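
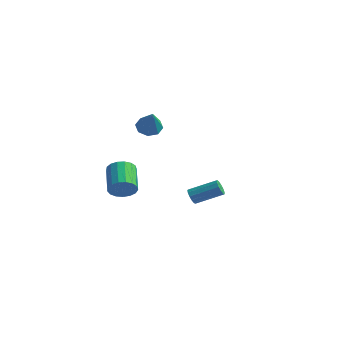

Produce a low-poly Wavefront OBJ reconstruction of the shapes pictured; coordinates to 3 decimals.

v -4.287 1.242 1.625
v -3.901 0.649 1.068
v -3.233 0.378 3.275
v -3.532 1.227 1.135
v -3.605 1.814 1.489
v -4.078 2.065 1.922
v -4.673 1.835 2.182
v -5.042 1.257 2.115
v -4.969 0.67 1.761
v -4.496 0.419 1.328
v 3.311 -3.711 -0.533
v 3.718 -3.981 -0.846
v 5.056 -2.9 -0.039
v 4.649 -2.629 0.273
v 3.619 -3.726 -1.024
v 4.957 -2.645 -0.218
v 3.422 -3.466 -1.047
v 4.761 -2.385 -0.241
v 3.191 -3.283 -0.906
v 4.529 -2.202 -0.1
v 2.997 -3.237 -0.647
v 4.335 -2.155 0.159
v 2.903 -3.34 -0.352
v 4.241 -2.259 0.454
v 2.938 -3.562 -0.114
v 4.277 -2.48 0.692
v 3.092 -3.83 -0.009
v 4.43 -2.749 0.797
v 3.315 -4.061 -0.071
v 4.654 -2.98 0.735
v 3.537 -4.18 -0.279
v 4.876 -3.099 0.527
v 3.687 -4.151 -0.568
v 5.026 -3.069 0.238
v -3.253 -2.512 -2.402
v -2.824 -1.771 -2.858
v -4.119 -0.428 -1.895
v -4.547 -1.168 -1.438
v -3.166 -1.895 -3.146
v -4.461 -0.552 -2.182
v -3.529 -2.161 -3.263
v -4.824 -0.817 -2.299
v -3.828 -2.507 -3.182
v -5.123 -1.163 -2.219
v -3.995 -2.854 -2.923
v -5.29 -1.51 -1.96
v -3.993 -3.122 -2.545
v -5.287 -1.779 -1.581
v -3.82 -3.251 -2.133
v -5.115 -1.908 -1.17
v -3.518 -3.211 -1.784
v -4.813 -1.867 -0.82
v -3.155 -3.01 -1.575
v -4.449 -1.666 -0.612
v -2.814 -2.695 -1.556
v -4.109 -1.352 -0.593
v -2.574 -2.338 -1.731
v -3.869 -0.995 -0.768
v -2.489 -2.021 -2.059
v -3.784 -0.678 -1.096
v -2.579 -1.817 -2.466
v -3.874 -0.473 -1.503
f 2 1 4
f 2 4 3
f 4 1 5
f 4 5 3
f 5 1 6
f 5 6 3
f 6 1 7
f 6 7 3
f 7 1 8
f 7 8 3
f 8 1 9
f 8 9 3
f 9 1 10
f 9 10 3
f 10 1 2
f 10 2 3
f 12 11 15
f 12 15 13
f 13 15 16
f 13 16 14
f 15 11 17
f 15 17 16
f 16 17 18
f 16 18 14
f 17 11 19
f 17 19 18
f 18 19 20
f 18 20 14
f 19 11 21
f 19 21 20
f 20 21 22
f 20 22 14
f 21 11 23
f 21 23 22
f 22 23 24
f 22 24 14
f 23 11 25
f 23 25 24
f 24 25 26
f 24 26 14
f 25 11 27
f 25 27 26
f 26 27 28
f 26 28 14
f 27 11 29
f 27 29 28
f 28 29 30
f 28 30 14
f 29 11 31
f 29 31 30
f 30 31 32
f 30 32 14
f 31 11 33
f 31 33 32
f 32 33 34
f 32 34 14
f 33 11 12
f 33 12 34
f 34 12 13
f 34 13 14
f 36 35 39
f 36 39 37
f 37 39 40
f 37 40 38
f 39 35 41
f 39 41 40
f 40 41 42
f 40 42 38
f 41 35 43
f 41 43 42
f 42 43 44
f 42 44 38
f 43 35 45
f 43 45 44
f 44 45 46
f 44 46 38
f 45 35 47
f 45 47 46
f 46 47 48
f 46 48 38
f 47 35 49
f 47 49 48
f 48 49 50
f 48 50 38
f 49 35 51
f 49 51 50
f 50 51 52
f 50 52 38
f 51 35 53
f 51 53 52
f 52 53 54
f 52 54 38
f 53 35 55
f 53 55 54
f 54 55 56
f 54 56 38
f 55 35 57
f 55 57 56
f 56 57 58
f 56 58 38
f 57 35 59
f 57 59 58
f 58 59 60
f 58 60 38
f 59 35 61
f 59 61 60
f 60 61 62
f 60 62 38
f 61 35 36
f 61 36 62
f 62 36 37
f 62 37 38



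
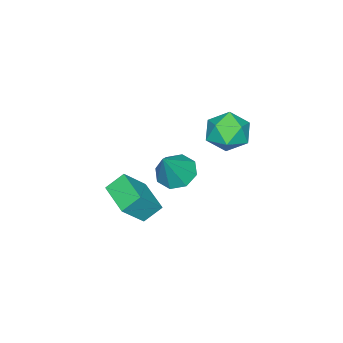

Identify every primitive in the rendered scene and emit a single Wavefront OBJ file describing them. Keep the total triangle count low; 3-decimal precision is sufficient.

v -0.848 -4.057 -2.186
v 0.209 -4.442 -0.951
v -1.498 -3.538 -1.467
v -0.442 -3.923 -0.232
v 0.022 -2.577 -2.468
v 1.078 -2.962 -1.233
v -0.629 -2.058 -1.749
v 0.428 -2.443 -0.514
v -2.535 1.02 3.892
v -1.569 1.227 4.311
v -1.851 -0.267 2.949
v -0.885 -0.06 3.368
v -1.659 -0.475 3.984
v -2.082 0.32 4.566
v -1.338 0.64 2.694
v -1.761 1.435 3.276
v -0.83 0.992 3.57
v -1.028 0.303 4.367
v -2.392 0.657 2.893
v -2.59 -0.032 3.69
v -1.983 -2.273 -0.365
v -1.306 -2.799 -0.818
v -0.897 -2.227 1.205
v -1.206 -2.069 -0.909
v -1.562 -1.459 -0.681
v -2.164 -1.325 -0.268
v -2.661 -1.748 0.088
v -2.76 -2.478 0.179
v -2.404 -3.088 -0.049
v -1.802 -3.221 -0.462
f 2 4 1
f 5 2 1
f 1 4 3
f 3 5 1
f 2 8 4
f 6 2 5
f 6 8 2
f 4 8 3
f 7 5 3
f 3 8 7
f 7 6 5
f 8 6 7
f 9 20 14
f 9 14 10
f 9 10 16
f 9 16 19
f 9 19 20
f 10 14 18
f 14 20 13
f 20 19 11
f 19 16 15
f 16 10 17
f 12 18 13
f 12 13 11
f 12 11 15
f 12 15 17
f 12 17 18
f 13 18 14
f 11 13 20
f 15 11 19
f 17 15 16
f 18 17 10
f 22 21 24
f 22 24 23
f 24 21 25
f 24 25 23
f 25 21 26
f 25 26 23
f 26 21 27
f 26 27 23
f 27 21 28
f 27 28 23
f 28 21 29
f 28 29 23
f 29 21 30
f 29 30 23
f 30 21 22
f 30 22 23



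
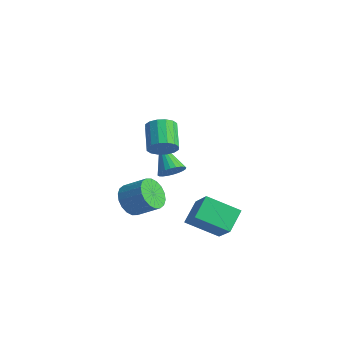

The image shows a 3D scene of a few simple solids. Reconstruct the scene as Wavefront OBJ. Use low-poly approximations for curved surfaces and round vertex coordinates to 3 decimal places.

v 1.17 -0.831 2.76
v 1.54 -0.199 2.6
v 0.541 0.584 3.38
v 0.17 -0.049 3.54
v 1.283 -0.24 2.312
v 0.283 0.542 3.092
v 0.995 -0.44 2.144
v -0.004 0.343 2.925
v 0.754 -0.745 2.141
v -0.245 0.038 2.922
v 0.625 -1.072 2.304
v -0.374 -0.29 3.085
v 0.641 -1.336 2.589
v -0.358 -0.553 3.369
v 0.799 -1.464 2.92
v -0.2 -0.681 3.7
v 1.057 -1.422 3.208
v 0.057 -0.64 3.988
v 1.344 -1.223 3.375
v 0.345 -0.44 4.156
v 1.585 -0.918 3.378
v 0.586 -0.135 4.159
v 1.714 -0.59 3.215
v 0.715 0.192 3.996
v 1.698 -0.327 2.931
v 0.699 0.456 3.711
v -0.729 -1.181 -1.527
v -0.12 -1.6 -2.058
v 0.897 -1.078 -1.304
v 0.289 -0.659 -0.773
v -0.168 -1.242 -2.241
v 0.849 -0.72 -1.487
v -0.327 -0.872 -2.283
v 0.69 -0.35 -1.529
v -0.566 -0.563 -2.175
v 0.452 -0.041 -1.421
v -0.837 -0.377 -1.939
v 0.181 0.146 -1.185
v -1.086 -0.35 -1.621
v -0.069 0.173 -0.867
v -1.265 -0.487 -1.284
v -0.247 0.035 -0.53
v -1.337 -0.762 -0.996
v -0.32 -0.24 -0.242
v -1.289 -1.12 -0.813
v -0.272 -0.598 -0.059
v -1.13 -1.49 -0.771
v -0.113 -0.968 -0.017
v -0.892 -1.799 -0.879
v 0.126 -1.277 -0.125
v -0.621 -1.986 -1.115
v 0.397 -1.463 -0.361
v -0.371 -2.013 -1.433
v 0.646 -1.49 -0.679
v -0.193 -1.875 -1.77
v 0.825 -1.353 -1.016
v -1.985 2.546 -1.783
v -1.546 2.419 -1.213
v -3.435 3.034 -0.557
v -1.495 2.695 -1.262
v -1.519 2.948 -1.391
v -1.613 3.14 -1.579
v -1.764 3.242 -1.798
v -1.949 3.237 -2.015
v -2.139 3.127 -2.196
v -2.306 2.929 -2.315
v -2.424 2.673 -2.352
v -2.475 2.397 -2.303
v -2.451 2.144 -2.174
v -2.357 1.952 -1.986
v -2.206 1.85 -1.767
v -2.021 1.855 -1.55
v -1.831 1.965 -1.369
v -1.664 2.163 -1.251
v 1.888 -0.162 -2.184
v 1.531 0.873 -1.411
v 3.119 0.887 -3.019
v 2.762 1.921 -2.246
v 3.118 -0.641 -0.974
v 2.761 0.393 -0.201
v 4.349 0.407 -1.809
v 3.992 1.442 -1.036
f 2 1 5
f 2 5 3
f 3 5 6
f 3 6 4
f 5 1 7
f 5 7 6
f 6 7 8
f 6 8 4
f 7 1 9
f 7 9 8
f 8 9 10
f 8 10 4
f 9 1 11
f 9 11 10
f 10 11 12
f 10 12 4
f 11 1 13
f 11 13 12
f 12 13 14
f 12 14 4
f 13 1 15
f 13 15 14
f 14 15 16
f 14 16 4
f 15 1 17
f 15 17 16
f 16 17 18
f 16 18 4
f 17 1 19
f 17 19 18
f 18 19 20
f 18 20 4
f 19 1 21
f 19 21 20
f 20 21 22
f 20 22 4
f 21 1 23
f 21 23 22
f 22 23 24
f 22 24 4
f 23 1 25
f 23 25 24
f 24 25 26
f 24 26 4
f 25 1 2
f 25 2 26
f 26 2 3
f 26 3 4
f 28 27 31
f 28 31 29
f 29 31 32
f 29 32 30
f 31 27 33
f 31 33 32
f 32 33 34
f 32 34 30
f 33 27 35
f 33 35 34
f 34 35 36
f 34 36 30
f 35 27 37
f 35 37 36
f 36 37 38
f 36 38 30
f 37 27 39
f 37 39 38
f 38 39 40
f 38 40 30
f 39 27 41
f 39 41 40
f 40 41 42
f 40 42 30
f 41 27 43
f 41 43 42
f 42 43 44
f 42 44 30
f 43 27 45
f 43 45 44
f 44 45 46
f 44 46 30
f 45 27 47
f 45 47 46
f 46 47 48
f 46 48 30
f 47 27 49
f 47 49 48
f 48 49 50
f 48 50 30
f 49 27 51
f 49 51 50
f 50 51 52
f 50 52 30
f 51 27 53
f 51 53 52
f 52 53 54
f 52 54 30
f 53 27 55
f 53 55 54
f 54 55 56
f 54 56 30
f 55 27 28
f 55 28 56
f 56 28 29
f 56 29 30
f 58 57 60
f 58 60 59
f 60 57 61
f 60 61 59
f 61 57 62
f 61 62 59
f 62 57 63
f 62 63 59
f 63 57 64
f 63 64 59
f 64 57 65
f 64 65 59
f 65 57 66
f 65 66 59
f 66 57 67
f 66 67 59
f 67 57 68
f 67 68 59
f 68 57 69
f 68 69 59
f 69 57 70
f 69 70 59
f 70 57 71
f 70 71 59
f 71 57 72
f 71 72 59
f 72 57 73
f 72 73 59
f 73 57 74
f 73 74 59
f 74 57 58
f 74 58 59
f 76 78 75
f 79 76 75
f 75 78 77
f 77 79 75
f 76 82 78
f 80 76 79
f 80 82 76
f 78 82 77
f 81 79 77
f 77 82 81
f 81 80 79
f 82 80 81



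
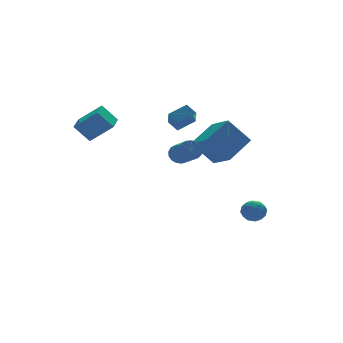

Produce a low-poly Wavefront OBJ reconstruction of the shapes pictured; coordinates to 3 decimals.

v 1.471 0.439 1.292
v 3.179 0.974 2.331
v 1.41 2.042 0.567
v 3.119 2.576 1.606
v 2.581 -0.196 -0.206
v 4.29 0.338 0.833
v 2.521 1.406 -0.931
v 4.229 1.941 0.108
v -1.672 -2.074 1.536
v -1.198 -1.896 1.958
v -1.333 -3.269 2.687
v -1.808 -3.446 2.264
v -1.463 -1.796 2.097
v -1.599 -3.169 2.826
v -1.777 -1.76 2.107
v -1.912 -3.133 2.836
v -2.067 -1.796 1.986
v -2.202 -3.168 2.715
v -2.266 -1.895 1.762
v -2.401 -3.268 2.491
v -2.329 -2.035 1.486
v -2.465 -3.408 2.215
v -2.242 -2.184 1.222
v -2.377 -3.557 1.95
v -2.025 -2.308 1.029
v -2.16 -3.681 1.758
v -1.726 -2.378 0.952
v -1.861 -3.751 1.681
v -1.415 -2.378 1.01
v -1.551 -3.751 1.738
v -1.164 -2.309 1.187
v -1.299 -3.681 1.916
v -1.028 -2.185 1.445
v -1.164 -3.558 2.173
v -1.041 -2.036 1.723
v -1.176 -3.409 2.452
v 1.266 3.204 1.883
v 1.052 3.899 2.361
v 1.66 3.937 0.992
v 1.446 4.633 1.469
v 2.454 3.207 2.411
v 2.24 3.903 2.888
v 2.848 3.941 1.519
v 2.634 4.636 1.997
v 3.305 -0.804 -3.715
v 3.895 -1.167 -4.069
v 2.745 -1.913 -3.511
v 3.335 -2.276 -3.865
v 3.447 -1.933 -3.176
v 3.793 -1.248 -3.302
v 2.847 -1.832 -4.278
v 3.193 -1.147 -4.404
v 3.612 -1.803 -4.417
v 3.983 -1.865 -3.736
v 2.657 -1.215 -3.844
v 3.028 -1.277 -3.163
v 3.649 -0.888 -3.91
v 2.991 -2.192 -3.67
v 3.057 -1.99 -3.265
v 3.403 -2.204 -3.473
v 3.59 -0.936 -3.459
v 3.936 -1.149 -3.667
v 3.673 -1.599 -3.142
v 2.704 -1.931 -3.913
v 3.05 -2.144 -4.121
v 3.237 -0.876 -4.107
v 3.583 -1.09 -4.315
v 2.967 -1.481 -4.438
v 3.829 -1.475 -4.323
v 3.5 -2.127 -4.203
v 3.213 -1.866 -4.446
v 3.417 -1.463 -4.52
v 4.047 -1.512 -3.923
v 3.718 -2.164 -3.803
v 3.784 -1.962 -3.397
v 3.988 -1.559 -3.472
v 3.881 -1.885 -4.127
v 2.922 -0.916 -3.777
v 2.593 -1.568 -3.657
v 2.652 -1.521 -4.108
v 2.856 -1.118 -4.183
v 3.14 -0.953 -3.377
v 2.811 -1.605 -3.257
v 3.223 -1.617 -3.06
v 3.427 -1.214 -3.134
v 2.759 -1.195 -3.453
v -4.864 3.976 2.311
v -3.823 3.148 3.433
v -3.942 5.208 2.366
v -2.901 4.38 3.487
v -4.139 3.48 1.273
v -3.098 2.652 2.394
v -3.217 4.712 1.327
v -2.176 3.884 2.449
f 2 4 1
f 5 2 1
f 1 4 3
f 3 5 1
f 2 8 4
f 6 2 5
f 6 8 2
f 4 8 3
f 7 5 3
f 3 8 7
f 7 6 5
f 8 6 7
f 10 9 13
f 10 13 11
f 11 13 14
f 11 14 12
f 13 9 15
f 13 15 14
f 14 15 16
f 14 16 12
f 15 9 17
f 15 17 16
f 16 17 18
f 16 18 12
f 17 9 19
f 17 19 18
f 18 19 20
f 18 20 12
f 19 9 21
f 19 21 20
f 20 21 22
f 20 22 12
f 21 9 23
f 21 23 22
f 22 23 24
f 22 24 12
f 23 9 25
f 23 25 24
f 24 25 26
f 24 26 12
f 25 9 27
f 25 27 26
f 26 27 28
f 26 28 12
f 27 9 29
f 27 29 28
f 28 29 30
f 28 30 12
f 29 9 31
f 29 31 30
f 30 31 32
f 30 32 12
f 31 9 33
f 31 33 32
f 32 33 34
f 32 34 12
f 33 9 35
f 33 35 34
f 34 35 36
f 34 36 12
f 35 9 10
f 35 10 36
f 36 10 11
f 36 11 12
f 38 40 37
f 41 38 37
f 37 40 39
f 39 41 37
f 38 44 40
f 42 38 41
f 42 44 38
f 40 44 39
f 43 41 39
f 39 44 43
f 43 42 41
f 44 42 43
f 45 82 61
f 82 56 85
f 61 85 50
f 82 85 61
f 45 61 57
f 61 50 62
f 57 62 46
f 61 62 57
f 45 57 66
f 57 46 67
f 66 67 52
f 57 67 66
f 45 66 78
f 66 52 81
f 78 81 55
f 66 81 78
f 45 78 82
f 78 55 86
f 82 86 56
f 78 86 82
f 46 62 73
f 62 50 76
f 73 76 54
f 62 76 73
f 50 85 63
f 85 56 84
f 63 84 49
f 85 84 63
f 56 86 83
f 86 55 79
f 83 79 47
f 86 79 83
f 55 81 80
f 81 52 68
f 80 68 51
f 81 68 80
f 52 67 72
f 67 46 69
f 72 69 53
f 67 69 72
f 48 74 60
f 74 54 75
f 60 75 49
f 74 75 60
f 48 60 58
f 60 49 59
f 58 59 47
f 60 59 58
f 48 58 65
f 58 47 64
f 65 64 51
f 58 64 65
f 48 65 70
f 65 51 71
f 70 71 53
f 65 71 70
f 48 70 74
f 70 53 77
f 74 77 54
f 70 77 74
f 49 75 63
f 75 54 76
f 63 76 50
f 75 76 63
f 47 59 83
f 59 49 84
f 83 84 56
f 59 84 83
f 51 64 80
f 64 47 79
f 80 79 55
f 64 79 80
f 53 71 72
f 71 51 68
f 72 68 52
f 71 68 72
f 54 77 73
f 77 53 69
f 73 69 46
f 77 69 73
f 88 90 87
f 91 88 87
f 87 90 89
f 89 91 87
f 88 94 90
f 92 88 91
f 92 94 88
f 90 94 89
f 93 91 89
f 89 94 93
f 93 92 91
f 94 92 93



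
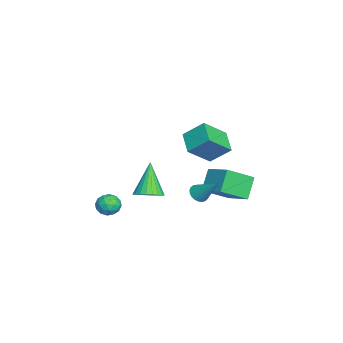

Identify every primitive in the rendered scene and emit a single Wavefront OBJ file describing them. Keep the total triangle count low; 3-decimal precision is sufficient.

v -4.95 3.069 -2.243
v -4.195 1.699 -1.312
v -3.816 4.121 -1.613
v -3.062 2.752 -0.682
v -4.058 2.788 -3.378
v -3.304 1.419 -2.447
v -2.925 3.841 -2.748
v -2.17 2.471 -1.817
v 2.785 1.728 0.942
v 3.163 1.888 0.576
v 3.455 2.692 2.058
v 3.009 2.034 0.543
v 2.821 2.133 0.571
v 2.627 2.17 0.655
v 2.457 2.14 0.783
v 2.337 2.048 0.935
v 2.285 1.906 1.088
v 2.31 1.738 1.219
v 2.406 1.568 1.307
v 2.56 1.423 1.34
v 2.749 1.324 1.313
v 2.943 1.286 1.229
v 3.112 1.316 1.101
v 3.232 1.409 0.949
v 3.284 1.55 0.796
v 3.26 1.718 0.665
v -0.005 1.806 2.835
v 0.806 0.77 3.912
v 0.123 2.85 3.743
v 0.933 1.814 4.82
v 1.167 2.146 2.28
v 1.977 1.11 3.357
v 1.294 3.19 3.188
v 2.105 2.154 4.265
v 1.264 -2.263 -0.688
v 1.867 -2.407 -1
v 0.913 -3.313 -0.88
v 1.516 -3.457 -1.192
v 1.498 -3.346 -0.507
v 1.714 -2.698 -0.388
v 1.066 -3.022 -1.492
v 1.282 -2.374 -1.373
v 1.744 -2.877 -1.497
v 2.011 -3.077 -0.888
v 0.769 -2.643 -0.992
v 1.036 -2.843 -0.383
v 1.596 -2.243 -0.827
v 1.184 -3.477 -1.053
v 1.173 -3.412 -0.65
v 1.528 -3.497 -0.833
v 1.506 -2.414 -0.468
v 1.861 -2.498 -0.651
v 1.644 -3.05 -0.361
v 0.919 -3.222 -1.229
v 1.274 -3.306 -1.412
v 1.252 -2.223 -1.047
v 1.607 -2.308 -1.23
v 1.136 -2.67 -1.519
v 1.878 -2.604 -1.303
v 1.673 -3.221 -1.415
v 1.408 -2.965 -1.591
v 1.535 -2.584 -1.522
v 2.035 -2.721 -0.945
v 1.829 -3.338 -1.057
v 1.818 -3.273 -0.655
v 1.946 -2.892 -0.585
v 1.963 -2.997 -1.237
v 0.951 -2.382 -0.823
v 0.745 -2.999 -0.935
v 0.834 -2.828 -1.295
v 0.962 -2.447 -1.225
v 1.107 -2.499 -0.465
v 0.902 -3.116 -0.577
v 1.245 -3.136 -0.358
v 1.372 -2.755 -0.289
v 0.817 -2.723 -0.643
v -2.72 -1.294 -2.566
v -2.047 -1.026 -2.14
v -3.86 -1.306 -0.754
v -2.186 -0.742 -2.226
v -2.406 -0.541 -2.363
v -2.674 -0.456 -2.531
v -2.949 -0.498 -2.704
v -3.189 -0.661 -2.857
v -3.358 -0.92 -2.965
v -3.429 -1.237 -3.012
v -3.393 -1.562 -2.991
v -3.254 -1.846 -2.905
v -3.034 -2.046 -2.768
v -2.766 -2.132 -2.6
v -2.491 -2.09 -2.427
v -2.251 -1.927 -2.274
v -2.082 -1.667 -2.167
v -2.011 -1.351 -2.119
f 2 4 1
f 5 2 1
f 1 4 3
f 3 5 1
f 2 8 4
f 6 2 5
f 6 8 2
f 4 8 3
f 7 5 3
f 3 8 7
f 7 6 5
f 8 6 7
f 10 9 12
f 10 12 11
f 12 9 13
f 12 13 11
f 13 9 14
f 13 14 11
f 14 9 15
f 14 15 11
f 15 9 16
f 15 16 11
f 16 9 17
f 16 17 11
f 17 9 18
f 17 18 11
f 18 9 19
f 18 19 11
f 19 9 20
f 19 20 11
f 20 9 21
f 20 21 11
f 21 9 22
f 21 22 11
f 22 9 23
f 22 23 11
f 23 9 24
f 23 24 11
f 24 9 25
f 24 25 11
f 25 9 26
f 25 26 11
f 26 9 10
f 26 10 11
f 28 30 27
f 31 28 27
f 27 30 29
f 29 31 27
f 28 34 30
f 32 28 31
f 32 34 28
f 30 34 29
f 33 31 29
f 29 34 33
f 33 32 31
f 34 32 33
f 35 72 51
f 72 46 75
f 51 75 40
f 72 75 51
f 35 51 47
f 51 40 52
f 47 52 36
f 51 52 47
f 35 47 56
f 47 36 57
f 56 57 42
f 47 57 56
f 35 56 68
f 56 42 71
f 68 71 45
f 56 71 68
f 35 68 72
f 68 45 76
f 72 76 46
f 68 76 72
f 36 52 63
f 52 40 66
f 63 66 44
f 52 66 63
f 40 75 53
f 75 46 74
f 53 74 39
f 75 74 53
f 46 76 73
f 76 45 69
f 73 69 37
f 76 69 73
f 45 71 70
f 71 42 58
f 70 58 41
f 71 58 70
f 42 57 62
f 57 36 59
f 62 59 43
f 57 59 62
f 38 64 50
f 64 44 65
f 50 65 39
f 64 65 50
f 38 50 48
f 50 39 49
f 48 49 37
f 50 49 48
f 38 48 55
f 48 37 54
f 55 54 41
f 48 54 55
f 38 55 60
f 55 41 61
f 60 61 43
f 55 61 60
f 38 60 64
f 60 43 67
f 64 67 44
f 60 67 64
f 39 65 53
f 65 44 66
f 53 66 40
f 65 66 53
f 37 49 73
f 49 39 74
f 73 74 46
f 49 74 73
f 41 54 70
f 54 37 69
f 70 69 45
f 54 69 70
f 43 61 62
f 61 41 58
f 62 58 42
f 61 58 62
f 44 67 63
f 67 43 59
f 63 59 36
f 67 59 63
f 78 77 80
f 78 80 79
f 80 77 81
f 80 81 79
f 81 77 82
f 81 82 79
f 82 77 83
f 82 83 79
f 83 77 84
f 83 84 79
f 84 77 85
f 84 85 79
f 85 77 86
f 85 86 79
f 86 77 87
f 86 87 79
f 87 77 88
f 87 88 79
f 88 77 89
f 88 89 79
f 89 77 90
f 89 90 79
f 90 77 91
f 90 91 79
f 91 77 92
f 91 92 79
f 92 77 93
f 92 93 79
f 93 77 94
f 93 94 79
f 94 77 78
f 94 78 79



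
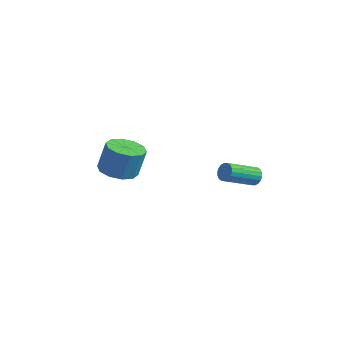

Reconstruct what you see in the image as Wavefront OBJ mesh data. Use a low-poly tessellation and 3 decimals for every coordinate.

v 3.932 4.578 -2.437
v 4.198 4.331 -2.809
v 3.794 2.794 -2.076
v 3.528 3.042 -1.703
v 4.358 4.366 -2.646
v 3.954 2.83 -1.913
v 4.434 4.444 -2.442
v 4.03 2.907 -1.708
v 4.411 4.548 -2.236
v 4.007 3.011 -1.503
v 4.293 4.658 -2.071
v 3.889 3.121 -1.337
v 4.103 4.753 -1.978
v 3.699 3.216 -1.244
v 3.879 4.812 -1.975
v 3.476 3.276 -1.242
v 3.666 4.826 -2.064
v 3.262 3.289 -1.331
v 3.506 4.79 -2.227
v 3.102 3.254 -1.494
v 3.43 4.713 -2.432
v 3.026 3.176 -1.698
v 3.453 4.609 -2.637
v 3.049 3.072 -1.904
v 3.571 4.499 -2.803
v 3.167 2.962 -2.069
v 3.761 4.404 -2.896
v 3.357 2.867 -2.162
v 3.984 4.344 -2.898
v 3.581 2.808 -2.165
v -2.285 1.855 -3.523
v -1.569 2.49 -3.776
v -1.299 2.801 -2.229
v -2.015 2.165 -1.977
v -2.096 2.801 -3.746
v -1.826 3.111 -2.2
v -2.694 2.75 -3.631
v -2.424 3.06 -2.085
v -3.137 2.357 -3.475
v -2.867 2.667 -1.929
v -3.254 1.772 -3.337
v -2.984 2.083 -1.791
v -3.001 1.219 -3.271
v -2.731 1.53 -1.724
v -2.474 0.909 -3.3
v -2.204 1.219 -1.754
v -1.876 0.96 -3.415
v -1.606 1.27 -1.869
v -1.433 1.353 -3.571
v -1.163 1.663 -2.025
v -1.316 1.937 -3.709
v -1.046 2.248 -2.163
f 2 1 5
f 2 5 3
f 3 5 6
f 3 6 4
f 5 1 7
f 5 7 6
f 6 7 8
f 6 8 4
f 7 1 9
f 7 9 8
f 8 9 10
f 8 10 4
f 9 1 11
f 9 11 10
f 10 11 12
f 10 12 4
f 11 1 13
f 11 13 12
f 12 13 14
f 12 14 4
f 13 1 15
f 13 15 14
f 14 15 16
f 14 16 4
f 15 1 17
f 15 17 16
f 16 17 18
f 16 18 4
f 17 1 19
f 17 19 18
f 18 19 20
f 18 20 4
f 19 1 21
f 19 21 20
f 20 21 22
f 20 22 4
f 21 1 23
f 21 23 22
f 22 23 24
f 22 24 4
f 23 1 25
f 23 25 24
f 24 25 26
f 24 26 4
f 25 1 27
f 25 27 26
f 26 27 28
f 26 28 4
f 27 1 29
f 27 29 28
f 28 29 30
f 28 30 4
f 29 1 2
f 29 2 30
f 30 2 3
f 30 3 4
f 32 31 35
f 32 35 33
f 33 35 36
f 33 36 34
f 35 31 37
f 35 37 36
f 36 37 38
f 36 38 34
f 37 31 39
f 37 39 38
f 38 39 40
f 38 40 34
f 39 31 41
f 39 41 40
f 40 41 42
f 40 42 34
f 41 31 43
f 41 43 42
f 42 43 44
f 42 44 34
f 43 31 45
f 43 45 44
f 44 45 46
f 44 46 34
f 45 31 47
f 45 47 46
f 46 47 48
f 46 48 34
f 47 31 49
f 47 49 48
f 48 49 50
f 48 50 34
f 49 31 51
f 49 51 50
f 50 51 52
f 50 52 34
f 51 31 32
f 51 32 52
f 52 32 33
f 52 33 34



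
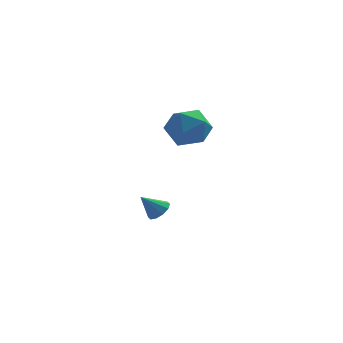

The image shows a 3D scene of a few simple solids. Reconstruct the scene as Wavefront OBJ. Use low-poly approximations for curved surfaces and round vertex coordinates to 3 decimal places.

v -1.197 2.358 2.349
v -0.31 1.506 2.371
v -2.57 0.934 2.569
v -1.683 0.082 2.591
v -1.801 0.872 3.527
v -0.952 1.752 3.391
v -1.928 0.688 1.549
v -1.079 1.568 1.413
v -0.761 0.474 1.877
v -0.683 0.588 3.099
v -2.197 1.852 1.841
v -2.119 1.966 3.063
v -2.814 3.23 -3.834
v -2.42 3.613 -3.417
v -3.686 3.05 -2.846
v -2.696 3.873 -3.613
v -3.017 3.886 -3.894
v -3.26 3.649 -4.152
v -3.333 3.252 -4.288
v -3.207 2.846 -4.251
v -2.932 2.586 -4.054
v -2.611 2.573 -3.774
v -2.368 2.81 -3.516
v -2.295 3.208 -3.38
f 1 12 6
f 1 6 2
f 1 2 8
f 1 8 11
f 1 11 12
f 2 6 10
f 6 12 5
f 12 11 3
f 11 8 7
f 8 2 9
f 4 10 5
f 4 5 3
f 4 3 7
f 4 7 9
f 4 9 10
f 5 10 6
f 3 5 12
f 7 3 11
f 9 7 8
f 10 9 2
f 14 13 16
f 14 16 15
f 16 13 17
f 16 17 15
f 17 13 18
f 17 18 15
f 18 13 19
f 18 19 15
f 19 13 20
f 19 20 15
f 20 13 21
f 20 21 15
f 21 13 22
f 21 22 15
f 22 13 23
f 22 23 15
f 23 13 24
f 23 24 15
f 24 13 14
f 24 14 15



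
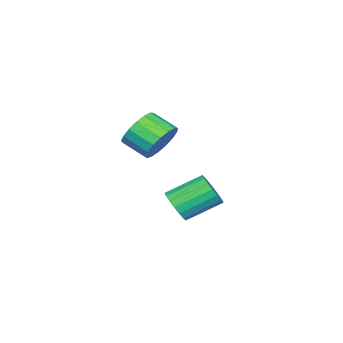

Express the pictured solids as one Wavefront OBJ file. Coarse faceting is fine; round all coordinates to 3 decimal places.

v -3.019 -3.289 -3.085
v -2.515 -2.632 -3.411
v -3.557 -1.373 -2.48
v -4.061 -2.031 -2.155
v -2.801 -2.667 -3.683
v -3.842 -1.408 -2.752
v -3.13 -2.825 -3.837
v -4.171 -1.567 -2.906
v -3.437 -3.075 -3.842
v -4.478 -1.817 -2.911
v -3.661 -3.368 -3.697
v -4.702 -2.11 -2.766
v -3.758 -3.645 -3.431
v -4.8 -2.387 -2.5
v -3.709 -3.852 -3.097
v -4.75 -2.593 -2.166
v -3.523 -3.947 -2.76
v -4.565 -2.688 -1.829
v -3.238 -3.912 -2.488
v -4.279 -2.653 -1.557
v -2.909 -3.753 -2.334
v -3.95 -2.495 -1.403
v -2.602 -3.503 -2.329
v -3.643 -2.245 -1.398
v -2.378 -3.21 -2.474
v -3.419 -1.952 -1.543
v -2.28 -2.933 -2.74
v -3.322 -1.675 -1.809
v -2.33 -2.727 -3.074
v -3.371 -1.468 -2.143
v -0.832 -2.711 1.703
v -0.551 -2.243 2.564
v -0.567 -3.4 3.199
v -0.848 -3.869 2.337
v -1.039 -2.229 2.577
v -1.055 -3.387 3.212
v -1.48 -2.326 2.39
v -1.496 -3.483 3.024
v -1.772 -2.511 2.045
v -1.788 -3.668 2.68
v -1.848 -2.742 1.622
v -1.864 -3.899 2.256
v -1.692 -2.966 1.217
v -1.708 -4.123 1.852
v -1.339 -3.131 0.924
v -1.355 -4.289 1.558
v -0.87 -3.201 0.809
v -0.886 -4.358 1.443
v -0.392 -3.158 0.899
v -0.408 -4.316 1.533
v -0.015 -3.013 1.173
v -0.031 -4.171 1.807
v 0.175 -2.799 1.568
v 0.159 -3.956 2.202
v 0.134 -2.565 1.994
v 0.118 -3.722 2.629
v -0.128 -2.364 2.354
v -0.144 -3.522 2.988
f 2 1 5
f 2 5 3
f 3 5 6
f 3 6 4
f 5 1 7
f 5 7 6
f 6 7 8
f 6 8 4
f 7 1 9
f 7 9 8
f 8 9 10
f 8 10 4
f 9 1 11
f 9 11 10
f 10 11 12
f 10 12 4
f 11 1 13
f 11 13 12
f 12 13 14
f 12 14 4
f 13 1 15
f 13 15 14
f 14 15 16
f 14 16 4
f 15 1 17
f 15 17 16
f 16 17 18
f 16 18 4
f 17 1 19
f 17 19 18
f 18 19 20
f 18 20 4
f 19 1 21
f 19 21 20
f 20 21 22
f 20 22 4
f 21 1 23
f 21 23 22
f 22 23 24
f 22 24 4
f 23 1 25
f 23 25 24
f 24 25 26
f 24 26 4
f 25 1 27
f 25 27 26
f 26 27 28
f 26 28 4
f 27 1 29
f 27 29 28
f 28 29 30
f 28 30 4
f 29 1 2
f 29 2 30
f 30 2 3
f 30 3 4
f 32 31 35
f 32 35 33
f 33 35 36
f 33 36 34
f 35 31 37
f 35 37 36
f 36 37 38
f 36 38 34
f 37 31 39
f 37 39 38
f 38 39 40
f 38 40 34
f 39 31 41
f 39 41 40
f 40 41 42
f 40 42 34
f 41 31 43
f 41 43 42
f 42 43 44
f 42 44 34
f 43 31 45
f 43 45 44
f 44 45 46
f 44 46 34
f 45 31 47
f 45 47 46
f 46 47 48
f 46 48 34
f 47 31 49
f 47 49 48
f 48 49 50
f 48 50 34
f 49 31 51
f 49 51 50
f 50 51 52
f 50 52 34
f 51 31 53
f 51 53 52
f 52 53 54
f 52 54 34
f 53 31 55
f 53 55 54
f 54 55 56
f 54 56 34
f 55 31 57
f 55 57 56
f 56 57 58
f 56 58 34
f 57 31 32
f 57 32 58
f 58 32 33
f 58 33 34



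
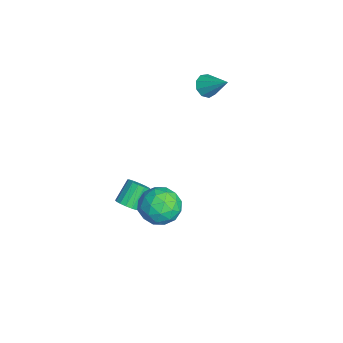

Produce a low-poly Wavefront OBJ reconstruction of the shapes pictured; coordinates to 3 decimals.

v -3.526 1.653 2.727
v -3.017 1.708 2.193
v -2.574 2.587 3.733
v -3.349 2.088 2.156
v -3.764 2.265 2.385
v -4.068 2.155 2.775
v -4.118 1.81 3.143
v -3.891 1.392 3.316
v -3.494 1.096 3.214
v -3.111 1.061 2.884
v -2.923 1.303 2.481
v 2.121 -0.997 -0.764
v 3.219 -0.619 -0.882
v 2.761 -2.681 -0.198
v 3.859 -2.303 -0.316
v 3.181 -1.872 0.531
v 2.786 -0.831 0.181
v 3.194 -2.469 -1.261
v 2.799 -1.428 -1.611
v 3.882 -1.529 -1.189
v 3.874 -1.16 -0.082
v 2.106 -2.14 -0.998
v 2.098 -1.771 0.109
v 2.614 -0.66 -0.873
v 3.366 -2.64 -0.207
v 2.967 -2.386 0.29
v 3.613 -2.165 0.221
v 2.359 -0.785 -0.248
v 3.005 -0.563 -0.317
v 2.982 -1.299 0.513
v 2.975 -2.737 -0.763
v 3.621 -2.515 -0.832
v 2.367 -1.135 -1.301
v 3.013 -0.914 -1.37
v 2.998 -2.001 -1.593
v 3.649 -0.973 -1.122
v 4.025 -1.963 -0.79
v 3.635 -2.06 -1.345
v 3.402 -1.449 -1.551
v 3.645 -0.756 -0.471
v 4.02 -1.746 -0.139
v 3.622 -1.493 0.359
v 3.39 -0.881 0.153
v 4.034 -1.291 -0.652
v 1.96 -1.554 -0.941
v 2.335 -2.544 -0.609
v 2.59 -2.419 -1.233
v 2.358 -1.807 -1.439
v 1.955 -1.337 -0.29
v 2.331 -2.327 0.042
v 2.578 -1.851 0.471
v 2.345 -1.24 0.265
v 1.946 -2.009 -0.428
v -0.903 -2.859 -4.228
v -0.41 -2.423 -4.198
v -1.123 -1.684 -3.203
v -1.617 -2.121 -3.232
v -0.62 -2.302 -4.438
v -1.333 -1.563 -3.443
v -0.906 -2.33 -4.622
v -1.62 -1.592 -3.627
v -1.192 -2.501 -4.701
v -1.905 -1.762 -3.705
v -1.4 -2.767 -4.652
v -2.113 -2.028 -3.657
v -1.476 -3.058 -4.49
v -2.189 -2.32 -3.495
v -1.397 -3.296 -4.257
v -2.11 -2.557 -3.262
v -1.187 -3.417 -4.017
v -1.9 -2.678 -3.022
v -0.9 -3.388 -3.833
v -1.614 -2.65 -2.838
v -0.615 -3.218 -3.755
v -1.328 -2.479 -2.759
v -0.407 -2.952 -3.803
v -1.12 -2.213 -2.808
v -0.331 -2.66 -3.965
v -1.044 -1.922 -2.97
f 2 1 4
f 2 4 3
f 4 1 5
f 4 5 3
f 5 1 6
f 5 6 3
f 6 1 7
f 6 7 3
f 7 1 8
f 7 8 3
f 8 1 9
f 8 9 3
f 9 1 10
f 9 10 3
f 10 1 11
f 10 11 3
f 11 1 2
f 11 2 3
f 12 49 28
f 49 23 52
f 28 52 17
f 49 52 28
f 12 28 24
f 28 17 29
f 24 29 13
f 28 29 24
f 12 24 33
f 24 13 34
f 33 34 19
f 24 34 33
f 12 33 45
f 33 19 48
f 45 48 22
f 33 48 45
f 12 45 49
f 45 22 53
f 49 53 23
f 45 53 49
f 13 29 40
f 29 17 43
f 40 43 21
f 29 43 40
f 17 52 30
f 52 23 51
f 30 51 16
f 52 51 30
f 23 53 50
f 53 22 46
f 50 46 14
f 53 46 50
f 22 48 47
f 48 19 35
f 47 35 18
f 48 35 47
f 19 34 39
f 34 13 36
f 39 36 20
f 34 36 39
f 15 41 27
f 41 21 42
f 27 42 16
f 41 42 27
f 15 27 25
f 27 16 26
f 25 26 14
f 27 26 25
f 15 25 32
f 25 14 31
f 32 31 18
f 25 31 32
f 15 32 37
f 32 18 38
f 37 38 20
f 32 38 37
f 15 37 41
f 37 20 44
f 41 44 21
f 37 44 41
f 16 42 30
f 42 21 43
f 30 43 17
f 42 43 30
f 14 26 50
f 26 16 51
f 50 51 23
f 26 51 50
f 18 31 47
f 31 14 46
f 47 46 22
f 31 46 47
f 20 38 39
f 38 18 35
f 39 35 19
f 38 35 39
f 21 44 40
f 44 20 36
f 40 36 13
f 44 36 40
f 55 54 58
f 55 58 56
f 56 58 59
f 56 59 57
f 58 54 60
f 58 60 59
f 59 60 61
f 59 61 57
f 60 54 62
f 60 62 61
f 61 62 63
f 61 63 57
f 62 54 64
f 62 64 63
f 63 64 65
f 63 65 57
f 64 54 66
f 64 66 65
f 65 66 67
f 65 67 57
f 66 54 68
f 66 68 67
f 67 68 69
f 67 69 57
f 68 54 70
f 68 70 69
f 69 70 71
f 69 71 57
f 70 54 72
f 70 72 71
f 71 72 73
f 71 73 57
f 72 54 74
f 72 74 73
f 73 74 75
f 73 75 57
f 74 54 76
f 74 76 75
f 75 76 77
f 75 77 57
f 76 54 78
f 76 78 77
f 77 78 79
f 77 79 57
f 78 54 55
f 78 55 79
f 79 55 56
f 79 56 57



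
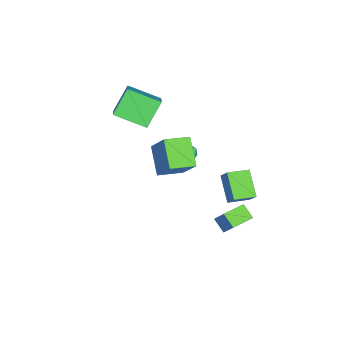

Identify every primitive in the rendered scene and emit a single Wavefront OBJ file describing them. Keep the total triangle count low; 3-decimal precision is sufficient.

v -1.541 2.261 -3.543
v -0.822 2.998 -2.19
v -2.57 3.047 -3.423
v -1.851 3.783 -2.071
v -1.109 2.917 -4.129
v -0.39 3.653 -2.777
v -2.138 3.702 -4.01
v -1.419 4.439 -2.657
v -3.986 -4.267 1.924
v -5.11 -3.826 3.285
v -4.123 -2.396 1.204
v -5.248 -1.954 2.565
v -2.372 -3.706 3.075
v -3.497 -3.264 4.436
v -2.51 -1.834 2.355
v -3.634 -1.393 3.716
v -2.762 0.579 1.281
v -2.31 0.977 1.529
v -2.01 0.043 0.771
v -1.558 0.441 1.019
v -1.874 0.024 1.408
v -2.339 0.356 1.723
v -1.981 0.664 0.577
v -2.446 0.996 0.892
v -1.827 1.03 1.094
v -1.761 0.634 1.608
v -2.559 0.386 0.692
v -2.493 -0.01 1.206
v -0.069 -0.776 3.156
v 0.824 0.213 4.779
v -0.935 0.355 2.944
v -0.042 1.343 4.567
v 1.162 -0.043 2.033
v 2.055 0.945 3.656
v 0.296 1.087 1.821
v 1.189 2.076 3.444
v -1.893 2.878 -2.237
v -3.055 2.131 -1.147
v -2.7 3.883 -2.41
v -3.862 3.136 -1.32
v -1.458 3.364 -1.44
v -2.62 2.617 -0.35
v -2.265 4.369 -1.613
v -3.427 3.622 -0.523
f 2 4 1
f 5 2 1
f 1 4 3
f 3 5 1
f 2 8 4
f 6 2 5
f 6 8 2
f 4 8 3
f 7 5 3
f 3 8 7
f 7 6 5
f 8 6 7
f 10 12 9
f 13 10 9
f 9 12 11
f 11 13 9
f 10 16 12
f 14 10 13
f 14 16 10
f 12 16 11
f 15 13 11
f 11 16 15
f 15 14 13
f 16 14 15
f 17 28 22
f 17 22 18
f 17 18 24
f 17 24 27
f 17 27 28
f 18 22 26
f 22 28 21
f 28 27 19
f 27 24 23
f 24 18 25
f 20 26 21
f 20 21 19
f 20 19 23
f 20 23 25
f 20 25 26
f 21 26 22
f 19 21 28
f 23 19 27
f 25 23 24
f 26 25 18
f 30 32 29
f 33 30 29
f 29 32 31
f 31 33 29
f 30 36 32
f 34 30 33
f 34 36 30
f 32 36 31
f 35 33 31
f 31 36 35
f 35 34 33
f 36 34 35
f 38 40 37
f 41 38 37
f 37 40 39
f 39 41 37
f 38 44 40
f 42 38 41
f 42 44 38
f 40 44 39
f 43 41 39
f 39 44 43
f 43 42 41
f 44 42 43



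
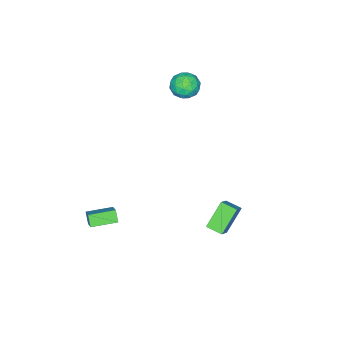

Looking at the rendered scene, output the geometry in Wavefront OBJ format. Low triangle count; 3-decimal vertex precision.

v 0.403 1.44 -3.882
v -0.851 1.526 -2.607
v 0.261 2.399 -4.086
v -0.993 2.485 -2.811
v 1.353 1.775 -2.969
v 0.099 1.861 -1.694
v 1.211 2.734 -3.173
v -0.043 2.82 -1.898
v -3.132 -2.164 4.043
v -2.567 -2.822 4.395
v -3.473 -3.078 2.885
v -2.908 -3.736 3.237
v -3.704 -3.518 3.678
v -3.493 -2.953 4.394
v -2.547 -2.947 2.886
v -2.336 -2.382 3.602
v -2.205 -3.306 3.68
v -2.921 -3.658 4.17
v -3.119 -2.242 3.11
v -3.835 -2.594 3.6
v -2.819 -2.413 4.321
v -3.221 -3.487 2.959
v -3.689 -3.359 3.219
v -3.357 -3.745 3.426
v -3.364 -2.49 4.32
v -3.032 -2.876 4.527
v -3.7 -3.285 4.105
v -3.008 -3.024 2.753
v -2.676 -3.41 2.96
v -2.683 -2.155 3.854
v -2.351 -2.541 4.061
v -2.34 -2.615 3.175
v -2.275 -3.084 4.108
v -2.475 -3.621 3.427
v -2.263 -3.157 3.221
v -2.139 -2.825 3.641
v -2.695 -3.291 4.395
v -2.896 -3.828 3.715
v -3.364 -3.7 3.974
v -3.24 -3.368 4.394
v -2.483 -3.575 3.975
v -3.144 -2.072 3.565
v -3.345 -2.609 2.885
v -2.8 -2.532 2.886
v -2.676 -2.2 3.306
v -3.565 -2.279 3.853
v -3.765 -2.816 3.172
v -3.901 -3.075 3.639
v -3.777 -2.743 4.059
v -3.557 -2.325 3.305
v 2.664 -3.543 -4.631
v 2.369 -3.945 -3.993
v 3.334 -2.797 -3.853
v 3.04 -3.199 -3.214
v 3.86 -4.541 -4.706
v 3.566 -4.943 -4.067
v 4.531 -3.795 -3.927
v 4.236 -4.197 -3.289
f 2 4 1
f 5 2 1
f 1 4 3
f 3 5 1
f 2 8 4
f 6 2 5
f 6 8 2
f 4 8 3
f 7 5 3
f 3 8 7
f 7 6 5
f 8 6 7
f 9 46 25
f 46 20 49
f 25 49 14
f 46 49 25
f 9 25 21
f 25 14 26
f 21 26 10
f 25 26 21
f 9 21 30
f 21 10 31
f 30 31 16
f 21 31 30
f 9 30 42
f 30 16 45
f 42 45 19
f 30 45 42
f 9 42 46
f 42 19 50
f 46 50 20
f 42 50 46
f 10 26 37
f 26 14 40
f 37 40 18
f 26 40 37
f 14 49 27
f 49 20 48
f 27 48 13
f 49 48 27
f 20 50 47
f 50 19 43
f 47 43 11
f 50 43 47
f 19 45 44
f 45 16 32
f 44 32 15
f 45 32 44
f 16 31 36
f 31 10 33
f 36 33 17
f 31 33 36
f 12 38 24
f 38 18 39
f 24 39 13
f 38 39 24
f 12 24 22
f 24 13 23
f 22 23 11
f 24 23 22
f 12 22 29
f 22 11 28
f 29 28 15
f 22 28 29
f 12 29 34
f 29 15 35
f 34 35 17
f 29 35 34
f 12 34 38
f 34 17 41
f 38 41 18
f 34 41 38
f 13 39 27
f 39 18 40
f 27 40 14
f 39 40 27
f 11 23 47
f 23 13 48
f 47 48 20
f 23 48 47
f 15 28 44
f 28 11 43
f 44 43 19
f 28 43 44
f 17 35 36
f 35 15 32
f 36 32 16
f 35 32 36
f 18 41 37
f 41 17 33
f 37 33 10
f 41 33 37
f 52 54 51
f 55 52 51
f 51 54 53
f 53 55 51
f 52 58 54
f 56 52 55
f 56 58 52
f 54 58 53
f 57 55 53
f 53 58 57
f 57 56 55
f 58 56 57



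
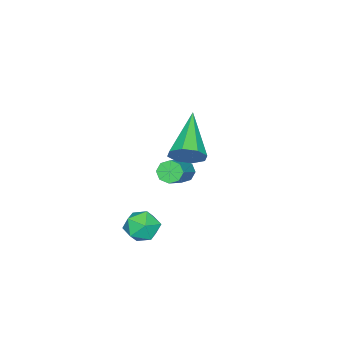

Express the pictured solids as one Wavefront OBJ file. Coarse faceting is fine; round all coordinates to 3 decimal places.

v 2.767 -1.344 -3.328
v 3.21 -0.737 -3.24
v 3.75 -2.023 -3.6
v 4.193 -1.416 -3.512
v 3.853 -1.726 -2.911
v 3.246 -1.307 -2.743
v 3.714 -1.453 -4.097
v 3.107 -1.034 -3.929
v 3.796 -0.804 -3.716
v 3.882 -0.973 -2.983
v 3.078 -1.787 -3.857
v 3.164 -1.956 -3.124
v 2.436 -0.146 0.121
v 2.823 -0.125 0.728
v 0.784 -0.894 1.199
v 2.55 0.345 0.635
v 2.21 0.527 0.242
v 2.003 0.315 -0.223
v 2.05 -0.167 -0.486
v 2.322 -0.637 -0.394
v 2.662 -0.819 0
v 2.869 -0.607 0.465
v -1.555 -2.731 -4.066
v -1.288 -2.605 -4.506
v 0.082 -2.322 -3.594
v -0.185 -2.449 -3.154
v -1.468 -2.284 -4.336
v -0.098 -2.001 -3.424
v -1.699 -2.225 -4.007
v -0.329 -1.942 -3.096
v -1.845 -2.463 -3.713
v -0.475 -2.18 -2.801
v -1.822 -2.858 -3.626
v -0.452 -2.575 -2.714
v -1.642 -3.179 -3.796
v -0.272 -2.896 -2.884
v -1.411 -3.238 -4.124
v -0.041 -2.955 -3.213
v -1.265 -3 -4.419
v 0.105 -2.717 -3.507
f 1 12 6
f 1 6 2
f 1 2 8
f 1 8 11
f 1 11 12
f 2 6 10
f 6 12 5
f 12 11 3
f 11 8 7
f 8 2 9
f 4 10 5
f 4 5 3
f 4 3 7
f 4 7 9
f 4 9 10
f 5 10 6
f 3 5 12
f 7 3 11
f 9 7 8
f 10 9 2
f 14 13 16
f 14 16 15
f 16 13 17
f 16 17 15
f 17 13 18
f 17 18 15
f 18 13 19
f 18 19 15
f 19 13 20
f 19 20 15
f 20 13 21
f 20 21 15
f 21 13 22
f 21 22 15
f 22 13 14
f 22 14 15
f 24 23 27
f 24 27 25
f 25 27 28
f 25 28 26
f 27 23 29
f 27 29 28
f 28 29 30
f 28 30 26
f 29 23 31
f 29 31 30
f 30 31 32
f 30 32 26
f 31 23 33
f 31 33 32
f 32 33 34
f 32 34 26
f 33 23 35
f 33 35 34
f 34 35 36
f 34 36 26
f 35 23 37
f 35 37 36
f 36 37 38
f 36 38 26
f 37 23 39
f 37 39 38
f 38 39 40
f 38 40 26
f 39 23 24
f 39 24 40
f 40 24 25
f 40 25 26



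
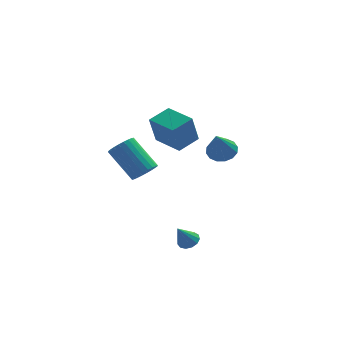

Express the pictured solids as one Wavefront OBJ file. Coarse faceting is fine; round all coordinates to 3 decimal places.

v 2.888 2.658 -2.071
v 3.495 2.985 -1.707
v 2.512 1.682 -0.569
v 3.183 3.228 -1.627
v 2.791 3.318 -1.667
v 2.425 3.231 -1.815
v 2.184 2.991 -2.031
v 2.131 2.661 -2.258
v 2.281 2.331 -2.435
v 2.593 2.088 -2.515
v 2.985 1.998 -2.475
v 3.351 2.084 -2.327
v 3.592 2.325 -2.111
v 3.645 2.654 -1.884
v 0.813 -3.628 -4.373
v 1.3 -3.804 -4.187
v 0.287 -3.992 -3.347
v 1.273 -3.509 -4.095
v 1.101 -3.252 -4.092
v 0.837 -3.114 -4.178
v 0.566 -3.139 -4.326
v 0.373 -3.319 -4.489
v 0.32 -3.597 -4.615
v 0.424 -3.885 -4.664
v 0.651 -4.091 -4.621
v 0.93 -4.15 -4.499
v 1.172 -4.043 -4.337
v -1.127 -3.8 0.207
v -0.648 -3.93 0.687
v -1.654 -2.97 1.952
v -2.133 -2.84 1.473
v -0.557 -3.698 0.583
v -1.563 -2.739 1.849
v -0.553 -3.482 0.423
v -1.56 -2.523 1.688
v -0.637 -3.314 0.229
v -1.643 -2.355 1.495
v -0.795 -3.221 0.032
v -1.801 -2.261 1.298
v -1.003 -3.215 -0.138
v -2.01 -2.256 1.128
v -1.231 -3.298 -0.255
v -2.237 -2.339 1.01
v -1.442 -3.458 -0.303
v -2.449 -2.499 0.963
v -1.606 -3.67 -0.272
v -2.612 -2.71 0.993
v -1.697 -3.901 -0.169
v -2.703 -2.942 1.097
v -1.7 -4.117 -0.008
v -2.707 -3.158 1.257
v -1.617 -4.285 0.185
v -2.623 -3.326 1.451
v -1.459 -4.379 0.382
v -2.465 -3.419 1.648
v -1.25 -4.384 0.552
v -2.257 -3.425 1.818
v -1.023 -4.301 0.67
v -2.029 -3.342 1.935
v -0.811 -4.141 0.717
v -1.818 -3.182 1.983
v 0.61 -0.652 -0.208
v 0.281 -0.983 1.302
v -0.385 0.625 -0.144
v -0.714 0.294 1.365
v 1.554 0.066 0.155
v 1.225 -0.265 1.664
v 0.559 1.343 0.218
v 0.23 1.012 1.728
f 2 1 4
f 2 4 3
f 4 1 5
f 4 5 3
f 5 1 6
f 5 6 3
f 6 1 7
f 6 7 3
f 7 1 8
f 7 8 3
f 8 1 9
f 8 9 3
f 9 1 10
f 9 10 3
f 10 1 11
f 10 11 3
f 11 1 12
f 11 12 3
f 12 1 13
f 12 13 3
f 13 1 14
f 13 14 3
f 14 1 2
f 14 2 3
f 16 15 18
f 16 18 17
f 18 15 19
f 18 19 17
f 19 15 20
f 19 20 17
f 20 15 21
f 20 21 17
f 21 15 22
f 21 22 17
f 22 15 23
f 22 23 17
f 23 15 24
f 23 24 17
f 24 15 25
f 24 25 17
f 25 15 26
f 25 26 17
f 26 15 27
f 26 27 17
f 27 15 16
f 27 16 17
f 29 28 32
f 29 32 30
f 30 32 33
f 30 33 31
f 32 28 34
f 32 34 33
f 33 34 35
f 33 35 31
f 34 28 36
f 34 36 35
f 35 36 37
f 35 37 31
f 36 28 38
f 36 38 37
f 37 38 39
f 37 39 31
f 38 28 40
f 38 40 39
f 39 40 41
f 39 41 31
f 40 28 42
f 40 42 41
f 41 42 43
f 41 43 31
f 42 28 44
f 42 44 43
f 43 44 45
f 43 45 31
f 44 28 46
f 44 46 45
f 45 46 47
f 45 47 31
f 46 28 48
f 46 48 47
f 47 48 49
f 47 49 31
f 48 28 50
f 48 50 49
f 49 50 51
f 49 51 31
f 50 28 52
f 50 52 51
f 51 52 53
f 51 53 31
f 52 28 54
f 52 54 53
f 53 54 55
f 53 55 31
f 54 28 56
f 54 56 55
f 55 56 57
f 55 57 31
f 56 28 58
f 56 58 57
f 57 58 59
f 57 59 31
f 58 28 60
f 58 60 59
f 59 60 61
f 59 61 31
f 60 28 29
f 60 29 61
f 61 29 30
f 61 30 31
f 63 65 62
f 66 63 62
f 62 65 64
f 64 66 62
f 63 69 65
f 67 63 66
f 67 69 63
f 65 69 64
f 68 66 64
f 64 69 68
f 68 67 66
f 69 67 68



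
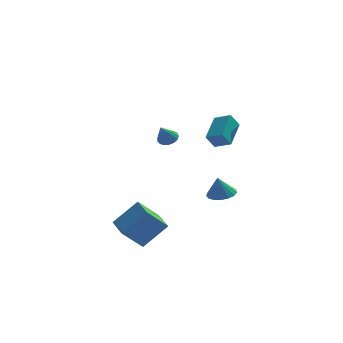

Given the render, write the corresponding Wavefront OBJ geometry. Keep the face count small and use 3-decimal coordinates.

v 1.001 3.039 -3.295
v 1.914 2.881 -3.137
v 0.739 2.921 -1.905
v 1.875 3.328 -3.106
v 1.636 3.709 -3.119
v 1.252 3.937 -3.172
v 0.81 3.959 -3.253
v 0.412 3.77 -3.344
v 0.148 3.414 -3.424
v 0.08 2.972 -3.474
v 0.223 2.546 -3.484
v 0.544 2.232 -3.45
v 0.97 2.104 -3.381
v 1.402 2.189 -3.292
v 1.743 2.47 -3.204
v 0.836 -2.859 4.219
v 1.359 -1.143 5.032
v -0.077 -2.384 3.804
v 0.446 -0.668 4.616
v 1.354 -2.612 3.364
v 1.877 -0.896 4.176
v 0.441 -2.137 2.948
v 0.964 -0.421 3.761
v -3.639 -2.877 -4.771
v -4.851 -3.284 -3.448
v -4.192 -1.164 -4.751
v -5.404 -1.571 -3.427
v -2.196 -2.429 -3.313
v -3.408 -2.836 -1.989
v -2.749 -0.716 -3.292
v -3.961 -1.123 -1.969
v -2.234 3.696 1.122
v -1.669 3.891 1.445
v -2.666 3.064 2.258
v -1.878 4.134 1.5
v -2.169 4.277 1.469
v -2.475 4.286 1.358
v -2.726 4.16 1.193
v -2.864 3.928 1.012
v -2.858 3.642 0.856
v -2.709 3.369 0.76
v -2.451 3.171 0.748
v -2.144 3.092 0.821
v -1.857 3.152 0.963
v -1.657 3.337 1.141
v -1.589 3.603 1.315
f 2 1 4
f 2 4 3
f 4 1 5
f 4 5 3
f 5 1 6
f 5 6 3
f 6 1 7
f 6 7 3
f 7 1 8
f 7 8 3
f 8 1 9
f 8 9 3
f 9 1 10
f 9 10 3
f 10 1 11
f 10 11 3
f 11 1 12
f 11 12 3
f 12 1 13
f 12 13 3
f 13 1 14
f 13 14 3
f 14 1 15
f 14 15 3
f 15 1 2
f 15 2 3
f 17 19 16
f 20 17 16
f 16 19 18
f 18 20 16
f 17 23 19
f 21 17 20
f 21 23 17
f 19 23 18
f 22 20 18
f 18 23 22
f 22 21 20
f 23 21 22
f 25 27 24
f 28 25 24
f 24 27 26
f 26 28 24
f 25 31 27
f 29 25 28
f 29 31 25
f 27 31 26
f 30 28 26
f 26 31 30
f 30 29 28
f 31 29 30
f 33 32 35
f 33 35 34
f 35 32 36
f 35 36 34
f 36 32 37
f 36 37 34
f 37 32 38
f 37 38 34
f 38 32 39
f 38 39 34
f 39 32 40
f 39 40 34
f 40 32 41
f 40 41 34
f 41 32 42
f 41 42 34
f 42 32 43
f 42 43 34
f 43 32 44
f 43 44 34
f 44 32 45
f 44 45 34
f 45 32 46
f 45 46 34
f 46 32 33
f 46 33 34



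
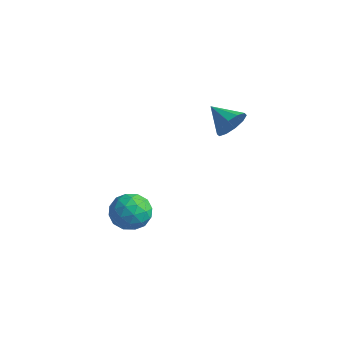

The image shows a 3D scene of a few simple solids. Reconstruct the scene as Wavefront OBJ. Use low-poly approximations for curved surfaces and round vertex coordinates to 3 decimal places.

v 0.911 3.212 -0.481
v 1.252 3.724 0.23
v -0.491 3.308 0.121
v 1.094 4.089 -0.194
v 0.867 4.118 -0.728
v 0.657 3.802 -1.168
v 0.544 3.26 -1.345
v 0.571 2.701 -1.193
v 0.729 2.336 -0.768
v 0.956 2.306 -0.235
v 1.166 2.623 0.205
v 1.279 3.164 0.382
v -0.761 -2.624 -4.697
v 0.053 -1.945 -4.425
v -0.433 -3.595 -3.255
v 0.381 -2.916 -2.983
v -0.656 -2.574 -2.931
v -0.859 -1.974 -3.823
v 0.479 -3.566 -3.857
v 0.276 -2.966 -4.749
v 0.819 -2.528 -3.906
v 0.117 -1.915 -3.334
v -0.497 -3.625 -4.346
v -1.199 -3.012 -3.774
v -0.383 -2.199 -4.688
v 0.003 -3.341 -2.992
v -0.607 -3.14 -2.962
v -0.129 -2.741 -2.802
v -0.919 -2.216 -4.333
v -0.441 -1.817 -4.174
v -0.858 -2.187 -3.296
v 0.061 -3.723 -3.506
v 0.539 -3.324 -3.347
v -0.251 -2.799 -4.878
v 0.227 -2.4 -4.718
v 0.478 -3.353 -4.384
v 0.546 -2.143 -4.223
v 0.739 -2.714 -3.375
v 0.797 -3.095 -3.889
v 0.677 -2.743 -4.413
v 0.133 -1.783 -3.887
v 0.326 -2.353 -3.039
v -0.284 -2.152 -3.009
v -0.403 -1.8 -3.532
v 0.584 -2.125 -3.582
v -0.706 -3.187 -4.641
v -0.513 -3.757 -3.793
v 0.023 -3.74 -4.148
v -0.096 -3.388 -4.671
v -1.119 -2.826 -4.305
v -0.926 -3.397 -3.457
v -1.057 -2.797 -3.267
v -1.177 -2.445 -3.791
v -0.964 -3.415 -4.098
f 2 1 4
f 2 4 3
f 4 1 5
f 4 5 3
f 5 1 6
f 5 6 3
f 6 1 7
f 6 7 3
f 7 1 8
f 7 8 3
f 8 1 9
f 8 9 3
f 9 1 10
f 9 10 3
f 10 1 11
f 10 11 3
f 11 1 12
f 11 12 3
f 12 1 2
f 12 2 3
f 13 50 29
f 50 24 53
f 29 53 18
f 50 53 29
f 13 29 25
f 29 18 30
f 25 30 14
f 29 30 25
f 13 25 34
f 25 14 35
f 34 35 20
f 25 35 34
f 13 34 46
f 34 20 49
f 46 49 23
f 34 49 46
f 13 46 50
f 46 23 54
f 50 54 24
f 46 54 50
f 14 30 41
f 30 18 44
f 41 44 22
f 30 44 41
f 18 53 31
f 53 24 52
f 31 52 17
f 53 52 31
f 24 54 51
f 54 23 47
f 51 47 15
f 54 47 51
f 23 49 48
f 49 20 36
f 48 36 19
f 49 36 48
f 20 35 40
f 35 14 37
f 40 37 21
f 35 37 40
f 16 42 28
f 42 22 43
f 28 43 17
f 42 43 28
f 16 28 26
f 28 17 27
f 26 27 15
f 28 27 26
f 16 26 33
f 26 15 32
f 33 32 19
f 26 32 33
f 16 33 38
f 33 19 39
f 38 39 21
f 33 39 38
f 16 38 42
f 38 21 45
f 42 45 22
f 38 45 42
f 17 43 31
f 43 22 44
f 31 44 18
f 43 44 31
f 15 27 51
f 27 17 52
f 51 52 24
f 27 52 51
f 19 32 48
f 32 15 47
f 48 47 23
f 32 47 48
f 21 39 40
f 39 19 36
f 40 36 20
f 39 36 40
f 22 45 41
f 45 21 37
f 41 37 14
f 45 37 41



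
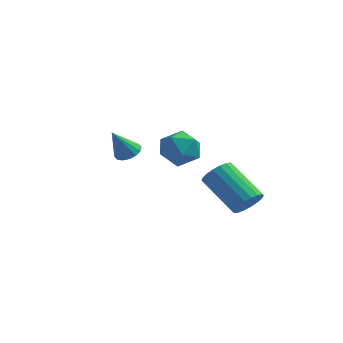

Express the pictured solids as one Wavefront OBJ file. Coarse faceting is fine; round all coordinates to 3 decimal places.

v 3.01 -0.471 -2.31
v 3.322 -0.843 -1.791
v 1.781 -0.46 -0.591
v 1.47 -0.089 -1.11
v 3.432 -0.55 -1.744
v 1.891 -0.168 -0.544
v 3.458 -0.242 -1.808
v 1.917 0.14 -0.609
v 3.395 0.021 -1.972
v 1.855 0.403 -0.773
v 3.257 0.186 -2.203
v 1.716 0.569 -1.003
v 3.069 0.221 -2.455
v 1.528 0.604 -1.255
v 2.87 0.119 -2.678
v 1.329 0.502 -1.479
v 2.699 -0.1 -2.829
v 1.158 0.283 -1.629
v 2.589 -0.392 -2.876
v 1.048 -0.01 -1.676
v 2.563 -0.7 -2.811
v 1.022 -0.318 -1.612
v 2.625 -0.963 -2.647
v 1.085 -0.581 -1.448
v 2.764 -1.129 -2.417
v 1.223 -0.746 -1.217
v 2.952 -1.164 -2.165
v 1.411 -0.781 -0.965
v 3.151 -1.062 -1.941
v 1.61 -0.679 -0.742
v 0.6 -1.511 0.736
v 1.173 -1.746 0.077
v 0.967 -2.714 1.483
v 1.54 -2.949 0.824
v 1.719 -2.231 1.344
v 1.493 -1.488 0.882
v 0.647 -2.972 0.678
v 0.421 -2.229 0.216
v 1.202 -2.649 0.041
v 1.864 -2.191 0.452
v 0.276 -2.269 1.108
v 0.938 -1.811 1.519
v -2.247 -0.363 -0.664
v -1.789 -0.117 -0.408
v -2.553 -1.037 0.524
v -2.017 0.072 -0.359
v -2.306 0.145 -0.392
v -2.58 0.082 -0.498
v -2.764 -0.101 -0.649
v -2.81 -0.354 -0.804
v -2.705 -0.61 -0.921
v -2.478 -0.799 -0.97
v -2.188 -0.872 -0.937
v -1.915 -0.809 -0.831
v -1.73 -0.626 -0.68
v -1.684 -0.373 -0.525
f 2 1 5
f 2 5 3
f 3 5 6
f 3 6 4
f 5 1 7
f 5 7 6
f 6 7 8
f 6 8 4
f 7 1 9
f 7 9 8
f 8 9 10
f 8 10 4
f 9 1 11
f 9 11 10
f 10 11 12
f 10 12 4
f 11 1 13
f 11 13 12
f 12 13 14
f 12 14 4
f 13 1 15
f 13 15 14
f 14 15 16
f 14 16 4
f 15 1 17
f 15 17 16
f 16 17 18
f 16 18 4
f 17 1 19
f 17 19 18
f 18 19 20
f 18 20 4
f 19 1 21
f 19 21 20
f 20 21 22
f 20 22 4
f 21 1 23
f 21 23 22
f 22 23 24
f 22 24 4
f 23 1 25
f 23 25 24
f 24 25 26
f 24 26 4
f 25 1 27
f 25 27 26
f 26 27 28
f 26 28 4
f 27 1 29
f 27 29 28
f 28 29 30
f 28 30 4
f 29 1 2
f 29 2 30
f 30 2 3
f 30 3 4
f 31 42 36
f 31 36 32
f 31 32 38
f 31 38 41
f 31 41 42
f 32 36 40
f 36 42 35
f 42 41 33
f 41 38 37
f 38 32 39
f 34 40 35
f 34 35 33
f 34 33 37
f 34 37 39
f 34 39 40
f 35 40 36
f 33 35 42
f 37 33 41
f 39 37 38
f 40 39 32
f 44 43 46
f 44 46 45
f 46 43 47
f 46 47 45
f 47 43 48
f 47 48 45
f 48 43 49
f 48 49 45
f 49 43 50
f 49 50 45
f 50 43 51
f 50 51 45
f 51 43 52
f 51 52 45
f 52 43 53
f 52 53 45
f 53 43 54
f 53 54 45
f 54 43 55
f 54 55 45
f 55 43 56
f 55 56 45
f 56 43 44
f 56 44 45



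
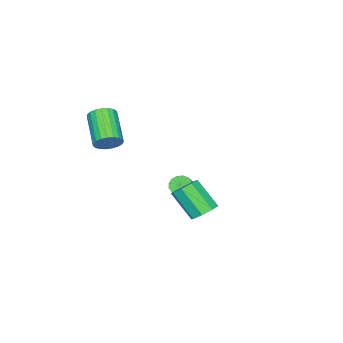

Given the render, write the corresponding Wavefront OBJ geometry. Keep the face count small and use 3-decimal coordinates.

v 2.777 3.632 0.002
v 3.16 3.12 -0.428
v 3.045 1.896 0.928
v 2.663 2.408 1.358
v 3.519 3.451 -0.098
v 3.405 2.228 1.258
v 3.444 3.888 0.29
v 3.329 2.665 1.646
v 2.978 4.175 0.509
v 2.864 2.952 1.865
v 2.395 4.144 0.432
v 2.28 2.92 1.788
v 2.035 3.812 0.102
v 1.921 2.589 1.458
v 2.111 3.375 -0.286
v 1.996 2.152 1.07
v 2.576 3.088 -0.505
v 2.462 1.865 0.851
v 2.762 -1.873 3.116
v 3.13 -1.669 3.749
v 1.886 -2.864 4.857
v 1.518 -3.067 4.224
v 2.904 -1.45 3.731
v 1.66 -2.644 4.839
v 2.653 -1.303 3.607
v 1.409 -2.498 4.715
v 2.421 -1.255 3.399
v 1.177 -2.45 4.506
v 2.247 -1.314 3.141
v 1.003 -2.509 4.249
v 2.163 -1.469 2.879
v 0.919 -2.664 3.987
v 2.183 -1.694 2.658
v 0.939 -2.889 3.766
v 2.302 -1.95 2.516
v 1.058 -3.145 3.624
v 2.501 -2.193 2.478
v 1.257 -3.387 3.586
v 2.745 -2.38 2.55
v 1.501 -3.575 3.658
v 2.992 -2.479 2.72
v 1.748 -3.674 3.828
v 3.2 -2.474 2.959
v 1.956 -3.669 4.067
v 3.331 -2.365 3.225
v 2.087 -3.559 4.333
v 3.364 -2.17 3.472
v 2.12 -3.365 4.58
v 3.293 -1.924 3.657
v 2.049 -3.119 4.765
v -3.166 -1.065 -3.059
v -2.821 -0.664 -3.402
v -2.089 -0.595 -2.584
v -2.434 -0.995 -2.241
v -3.027 -0.475 -3.233
v -2.295 -0.406 -2.415
v -3.27 -0.445 -3.018
v -2.538 -0.376 -2.2
v -3.486 -0.58 -2.814
v -2.753 -0.511 -1.996
v -3.615 -0.845 -2.675
v -2.883 -0.776 -1.857
v -3.625 -1.169 -2.64
v -2.892 -1.1 -1.822
v -3.511 -1.465 -2.716
v -2.779 -1.396 -1.898
v -3.305 -1.654 -2.885
v -2.573 -1.585 -2.067
v -3.062 -1.684 -3.1
v -2.33 -1.615 -2.282
v -2.847 -1.549 -3.304
v -2.114 -1.48 -2.486
v -2.717 -1.284 -3.443
v -1.985 -1.215 -2.625
v -2.708 -0.96 -3.478
v -1.975 -0.891 -2.66
f 2 1 5
f 2 5 3
f 3 5 6
f 3 6 4
f 5 1 7
f 5 7 6
f 6 7 8
f 6 8 4
f 7 1 9
f 7 9 8
f 8 9 10
f 8 10 4
f 9 1 11
f 9 11 10
f 10 11 12
f 10 12 4
f 11 1 13
f 11 13 12
f 12 13 14
f 12 14 4
f 13 1 15
f 13 15 14
f 14 15 16
f 14 16 4
f 15 1 17
f 15 17 16
f 16 17 18
f 16 18 4
f 17 1 2
f 17 2 18
f 18 2 3
f 18 3 4
f 20 19 23
f 20 23 21
f 21 23 24
f 21 24 22
f 23 19 25
f 23 25 24
f 24 25 26
f 24 26 22
f 25 19 27
f 25 27 26
f 26 27 28
f 26 28 22
f 27 19 29
f 27 29 28
f 28 29 30
f 28 30 22
f 29 19 31
f 29 31 30
f 30 31 32
f 30 32 22
f 31 19 33
f 31 33 32
f 32 33 34
f 32 34 22
f 33 19 35
f 33 35 34
f 34 35 36
f 34 36 22
f 35 19 37
f 35 37 36
f 36 37 38
f 36 38 22
f 37 19 39
f 37 39 38
f 38 39 40
f 38 40 22
f 39 19 41
f 39 41 40
f 40 41 42
f 40 42 22
f 41 19 43
f 41 43 42
f 42 43 44
f 42 44 22
f 43 19 45
f 43 45 44
f 44 45 46
f 44 46 22
f 45 19 47
f 45 47 46
f 46 47 48
f 46 48 22
f 47 19 49
f 47 49 48
f 48 49 50
f 48 50 22
f 49 19 20
f 49 20 50
f 50 20 21
f 50 21 22
f 52 51 55
f 52 55 53
f 53 55 56
f 53 56 54
f 55 51 57
f 55 57 56
f 56 57 58
f 56 58 54
f 57 51 59
f 57 59 58
f 58 59 60
f 58 60 54
f 59 51 61
f 59 61 60
f 60 61 62
f 60 62 54
f 61 51 63
f 61 63 62
f 62 63 64
f 62 64 54
f 63 51 65
f 63 65 64
f 64 65 66
f 64 66 54
f 65 51 67
f 65 67 66
f 66 67 68
f 66 68 54
f 67 51 69
f 67 69 68
f 68 69 70
f 68 70 54
f 69 51 71
f 69 71 70
f 70 71 72
f 70 72 54
f 71 51 73
f 71 73 72
f 72 73 74
f 72 74 54
f 73 51 75
f 73 75 74
f 74 75 76
f 74 76 54
f 75 51 52
f 75 52 76
f 76 52 53
f 76 53 54



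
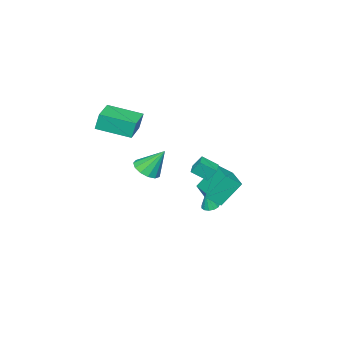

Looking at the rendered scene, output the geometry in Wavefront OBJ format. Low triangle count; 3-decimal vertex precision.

v 3.325 2.304 2.011
v 3.073 2.727 2.753
v 2.839 3.041 1.425
v 2.587 3.464 2.166
v 4.033 2.756 1.994
v 3.781 3.179 2.735
v 3.547 3.493 1.407
v 3.295 3.916 2.149
v -1.751 -0.546 -4.311
v -1.233 -0.579 -4.46
v -1.429 -0.634 -3.169
v -1.292 -0.283 -4.42
v -1.498 -0.071 -4.346
v -1.783 -0.01 -4.261
v -2.059 -0.119 -4.192
v -2.236 -0.364 -4.16
v -2.26 -0.667 -4.177
v -2.122 -0.931 -4.236
v -1.867 -1.074 -4.319
v -1.574 -1.049 -4.399
v -1.338 -0.865 -4.452
v -0.415 -4.14 -2.026
v 0.453 -3.872 -1.885
v -0.945 -3.24 -0.474
v 0.232 -3.503 -2.174
v -0.195 -3.336 -2.416
v -0.692 -3.425 -2.535
v -1.101 -3.74 -2.491
v -1.292 -4.182 -2.3
v -1.205 -4.611 -2.022
v -0.868 -4.89 -1.745
v -0.386 -4.931 -1.557
v 0.086 -4.721 -1.518
v 0.399 -4.326 -1.64
v -0.512 1.992 -0.244
v 0.176 1.427 0.468
v 0.589 3.487 -0.122
v 1.277 2.922 0.591
v 0.483 1.378 -1.691
v 1.171 0.813 -0.978
v 1.584 2.873 -1.568
v 2.272 2.308 -0.856
v 3.428 -3.936 3.553
v 3.277 -3.74 4.635
v 2.518 -2.122 3.097
v 2.368 -1.926 4.179
v 4.912 -3.174 3.621
v 4.762 -2.978 4.703
v 4.003 -1.36 3.165
v 3.852 -1.164 4.247
f 2 4 1
f 5 2 1
f 1 4 3
f 3 5 1
f 2 8 4
f 6 2 5
f 6 8 2
f 4 8 3
f 7 5 3
f 3 8 7
f 7 6 5
f 8 6 7
f 10 9 12
f 10 12 11
f 12 9 13
f 12 13 11
f 13 9 14
f 13 14 11
f 14 9 15
f 14 15 11
f 15 9 16
f 15 16 11
f 16 9 17
f 16 17 11
f 17 9 18
f 17 18 11
f 18 9 19
f 18 19 11
f 19 9 20
f 19 20 11
f 20 9 21
f 20 21 11
f 21 9 10
f 21 10 11
f 23 22 25
f 23 25 24
f 25 22 26
f 25 26 24
f 26 22 27
f 26 27 24
f 27 22 28
f 27 28 24
f 28 22 29
f 28 29 24
f 29 22 30
f 29 30 24
f 30 22 31
f 30 31 24
f 31 22 32
f 31 32 24
f 32 22 33
f 32 33 24
f 33 22 34
f 33 34 24
f 34 22 23
f 34 23 24
f 36 38 35
f 39 36 35
f 35 38 37
f 37 39 35
f 36 42 38
f 40 36 39
f 40 42 36
f 38 42 37
f 41 39 37
f 37 42 41
f 41 40 39
f 42 40 41
f 44 46 43
f 47 44 43
f 43 46 45
f 45 47 43
f 44 50 46
f 48 44 47
f 48 50 44
f 46 50 45
f 49 47 45
f 45 50 49
f 49 48 47
f 50 48 49



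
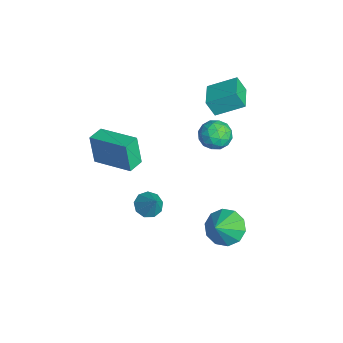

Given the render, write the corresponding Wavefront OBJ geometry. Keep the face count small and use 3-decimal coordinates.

v 1.706 -2.415 -0.362
v 2.248 -2.251 -0.791
v 2.494 -2.185 0.722
v 1.99 -1.852 -0.688
v 1.6 -1.717 -0.433
v 1.259 -1.908 -0.145
v 1.127 -2.337 0.042
v 1.266 -2.802 0.039
v 1.611 -3.086 -0.151
v 2 -3.056 -0.44
v 2.252 -2.727 -0.693
v -1.691 1.534 1.59
v -1.078 1.674 0.985
v -0.742 0.866 2.395
v -0.129 1.006 1.79
v -0.45 1.676 2.249
v -1.036 2.088 1.752
v -0.784 0.452 1.628
v -1.37 0.864 1.131
v -0.518 1.005 1.008
v -0.311 1.762 1.392
v -1.509 0.778 1.988
v -1.302 1.535 2.372
v -1.468 1.662 1.217
v -0.352 0.878 2.163
v -0.541 1.271 2.433
v -0.181 1.353 2.077
v -1.443 1.906 1.668
v -1.083 1.988 1.312
v -0.714 1.989 2.055
v -0.737 0.552 2.068
v -0.377 0.634 1.712
v -1.639 1.187 1.303
v -1.279 1.269 0.947
v -1.106 0.551 1.325
v -0.778 1.352 0.875
v -0.22 0.959 1.348
v -0.605 0.634 1.253
v -0.95 0.876 0.961
v -0.657 1.796 1.1
v -0.099 1.404 1.573
v -0.288 1.797 1.843
v -0.632 2.04 1.551
v -0.327 1.403 1.114
v -1.721 1.136 1.807
v -1.163 0.744 2.28
v -1.188 0.5 1.829
v -1.532 0.743 1.537
v -1.6 1.581 2.032
v -1.042 1.188 2.505
v -0.87 1.664 2.419
v -1.215 1.906 2.127
v -1.493 1.137 2.266
v -0.624 -3.998 1.643
v -0.945 -4.144 3.203
v 0.777 -2.548 2.067
v 0.456 -2.695 3.627
v 0.004 -4.625 1.713
v -0.317 -4.772 3.273
v 1.405 -3.176 2.137
v 1.084 -3.322 3.697
v 2.594 1.036 -1.974
v 3.378 1.009 -2.61
v 3.566 0.324 -0.746
v 3.394 1.554 -2.307
v 3.105 1.902 -1.877
v 2.621 1.919 -1.483
v 2.126 1.598 -1.277
v 1.81 1.064 -1.337
v 1.794 0.518 -1.64
v 2.082 0.171 -2.071
v 2.567 0.154 -2.464
v 3.061 0.474 -2.67
v -2.551 1.649 2.846
v -2.731 1.236 3.716
v -2.26 3.037 3.565
v -2.44 2.624 4.435
v -1.16 1.296 2.965
v -1.34 0.883 3.835
v -0.869 2.684 3.684
v -1.049 2.271 4.554
f 2 1 4
f 2 4 3
f 4 1 5
f 4 5 3
f 5 1 6
f 5 6 3
f 6 1 7
f 6 7 3
f 7 1 8
f 7 8 3
f 8 1 9
f 8 9 3
f 9 1 10
f 9 10 3
f 10 1 11
f 10 11 3
f 11 1 2
f 11 2 3
f 12 49 28
f 49 23 52
f 28 52 17
f 49 52 28
f 12 28 24
f 28 17 29
f 24 29 13
f 28 29 24
f 12 24 33
f 24 13 34
f 33 34 19
f 24 34 33
f 12 33 45
f 33 19 48
f 45 48 22
f 33 48 45
f 12 45 49
f 45 22 53
f 49 53 23
f 45 53 49
f 13 29 40
f 29 17 43
f 40 43 21
f 29 43 40
f 17 52 30
f 52 23 51
f 30 51 16
f 52 51 30
f 23 53 50
f 53 22 46
f 50 46 14
f 53 46 50
f 22 48 47
f 48 19 35
f 47 35 18
f 48 35 47
f 19 34 39
f 34 13 36
f 39 36 20
f 34 36 39
f 15 41 27
f 41 21 42
f 27 42 16
f 41 42 27
f 15 27 25
f 27 16 26
f 25 26 14
f 27 26 25
f 15 25 32
f 25 14 31
f 32 31 18
f 25 31 32
f 15 32 37
f 32 18 38
f 37 38 20
f 32 38 37
f 15 37 41
f 37 20 44
f 41 44 21
f 37 44 41
f 16 42 30
f 42 21 43
f 30 43 17
f 42 43 30
f 14 26 50
f 26 16 51
f 50 51 23
f 26 51 50
f 18 31 47
f 31 14 46
f 47 46 22
f 31 46 47
f 20 38 39
f 38 18 35
f 39 35 19
f 38 35 39
f 21 44 40
f 44 20 36
f 40 36 13
f 44 36 40
f 55 57 54
f 58 55 54
f 54 57 56
f 56 58 54
f 55 61 57
f 59 55 58
f 59 61 55
f 57 61 56
f 60 58 56
f 56 61 60
f 60 59 58
f 61 59 60
f 63 62 65
f 63 65 64
f 65 62 66
f 65 66 64
f 66 62 67
f 66 67 64
f 67 62 68
f 67 68 64
f 68 62 69
f 68 69 64
f 69 62 70
f 69 70 64
f 70 62 71
f 70 71 64
f 71 62 72
f 71 72 64
f 72 62 73
f 72 73 64
f 73 62 63
f 73 63 64
f 75 77 74
f 78 75 74
f 74 77 76
f 76 78 74
f 75 81 77
f 79 75 78
f 79 81 75
f 77 81 76
f 80 78 76
f 76 81 80
f 80 79 78
f 81 79 80



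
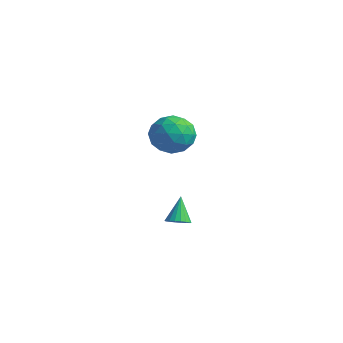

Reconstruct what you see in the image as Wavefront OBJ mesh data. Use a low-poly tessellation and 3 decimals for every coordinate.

v 3.881 -1.539 0.854
v 4.288 -1.1 0.814
v 3.379 -0.961 2.086
v 4.079 -0.999 0.682
v 3.831 -1.005 0.584
v 3.593 -1.117 0.539
v 3.411 -1.312 0.557
v 3.323 -1.552 0.633
v 3.345 -1.789 0.753
v 3.473 -1.977 0.894
v 3.682 -2.078 1.026
v 3.93 -2.072 1.124
v 4.169 -1.96 1.169
v 4.35 -1.765 1.151
v 4.439 -1.525 1.075
v 4.416 -1.288 0.955
v -2.083 4.207 3.082
v -1.395 3.336 3.637
v -3.045 2.784 2.043
v -2.357 1.913 2.598
v -3.2 2.548 3.251
v -2.605 3.427 3.893
v -1.835 2.693 1.787
v -1.24 3.572 2.429
v -1.241 2.401 2.837
v -2.085 2.311 3.742
v -2.355 3.809 1.938
v -3.199 3.719 2.843
v -1.654 3.896 3.451
v -2.786 2.224 2.229
v -3.281 2.596 2.613
v -2.877 2.085 2.94
v -2.366 3.95 3.601
v -1.962 3.438 3.927
v -3.023 2.975 3.701
v -2.478 2.682 1.753
v -2.074 2.17 2.079
v -1.563 4.035 2.74
v -1.159 3.524 3.067
v -1.417 3.145 1.979
v -1.16 2.835 3.307
v -1.725 1.998 2.696
v -1.418 2.457 2.219
v -1.069 2.974 2.596
v -1.656 2.782 3.838
v -2.222 1.946 3.228
v -2.717 2.318 3.612
v -2.367 2.835 3.989
v -1.566 2.232 3.368
v -2.218 4.174 2.452
v -2.784 3.338 1.842
v -2.073 3.285 1.691
v -1.723 3.802 2.068
v -2.715 4.122 2.984
v -3.28 3.285 2.373
v -3.371 3.146 3.084
v -3.022 3.663 3.461
v -2.874 3.888 2.312
f 2 1 4
f 2 4 3
f 4 1 5
f 4 5 3
f 5 1 6
f 5 6 3
f 6 1 7
f 6 7 3
f 7 1 8
f 7 8 3
f 8 1 9
f 8 9 3
f 9 1 10
f 9 10 3
f 10 1 11
f 10 11 3
f 11 1 12
f 11 12 3
f 12 1 13
f 12 13 3
f 13 1 14
f 13 14 3
f 14 1 15
f 14 15 3
f 15 1 16
f 15 16 3
f 16 1 2
f 16 2 3
f 17 54 33
f 54 28 57
f 33 57 22
f 54 57 33
f 17 33 29
f 33 22 34
f 29 34 18
f 33 34 29
f 17 29 38
f 29 18 39
f 38 39 24
f 29 39 38
f 17 38 50
f 38 24 53
f 50 53 27
f 38 53 50
f 17 50 54
f 50 27 58
f 54 58 28
f 50 58 54
f 18 34 45
f 34 22 48
f 45 48 26
f 34 48 45
f 22 57 35
f 57 28 56
f 35 56 21
f 57 56 35
f 28 58 55
f 58 27 51
f 55 51 19
f 58 51 55
f 27 53 52
f 53 24 40
f 52 40 23
f 53 40 52
f 24 39 44
f 39 18 41
f 44 41 25
f 39 41 44
f 20 46 32
f 46 26 47
f 32 47 21
f 46 47 32
f 20 32 30
f 32 21 31
f 30 31 19
f 32 31 30
f 20 30 37
f 30 19 36
f 37 36 23
f 30 36 37
f 20 37 42
f 37 23 43
f 42 43 25
f 37 43 42
f 20 42 46
f 42 25 49
f 46 49 26
f 42 49 46
f 21 47 35
f 47 26 48
f 35 48 22
f 47 48 35
f 19 31 55
f 31 21 56
f 55 56 28
f 31 56 55
f 23 36 52
f 36 19 51
f 52 51 27
f 36 51 52
f 25 43 44
f 43 23 40
f 44 40 24
f 43 40 44
f 26 49 45
f 49 25 41
f 45 41 18
f 49 41 45

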